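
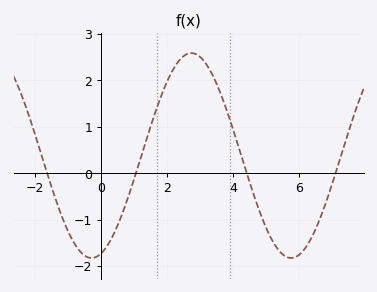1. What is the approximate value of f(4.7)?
-0.6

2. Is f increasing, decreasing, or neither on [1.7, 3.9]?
neither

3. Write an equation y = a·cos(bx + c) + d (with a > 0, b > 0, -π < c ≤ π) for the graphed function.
y = 2.21cos(1x - 2.8) + 0.38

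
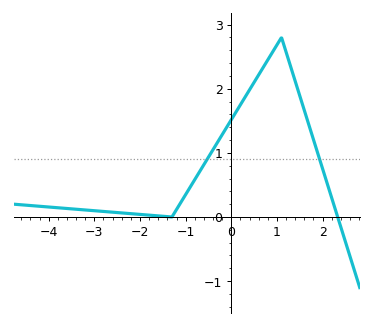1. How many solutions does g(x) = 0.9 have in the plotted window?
2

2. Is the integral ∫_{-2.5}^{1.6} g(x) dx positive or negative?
positive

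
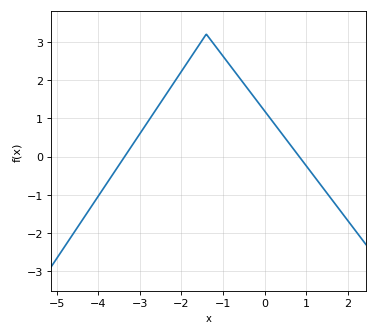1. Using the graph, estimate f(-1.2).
2.91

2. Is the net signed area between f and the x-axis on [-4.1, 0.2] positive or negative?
positive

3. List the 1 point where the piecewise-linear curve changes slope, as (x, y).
(-1.4, 3.2)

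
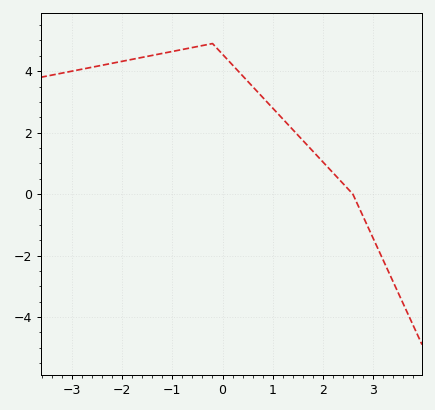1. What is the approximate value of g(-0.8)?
4.71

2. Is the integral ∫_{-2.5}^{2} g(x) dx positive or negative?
positive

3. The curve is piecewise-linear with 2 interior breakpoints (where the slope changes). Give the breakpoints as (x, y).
(-0.2, 4.9); (2.6, 0)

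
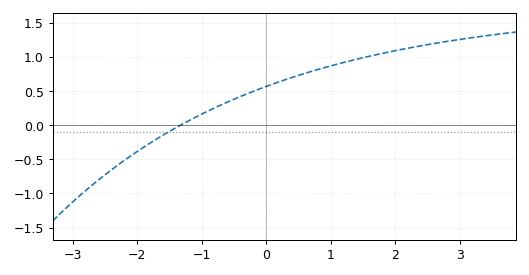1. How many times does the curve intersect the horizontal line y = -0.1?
1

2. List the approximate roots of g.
-1.3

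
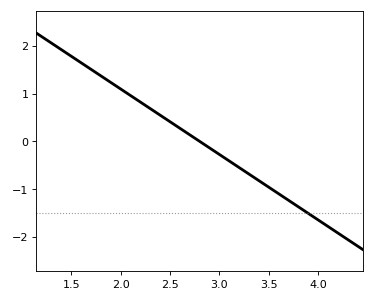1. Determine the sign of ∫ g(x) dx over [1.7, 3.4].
positive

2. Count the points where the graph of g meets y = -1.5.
1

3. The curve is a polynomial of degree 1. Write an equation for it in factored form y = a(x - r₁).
y = -1.37(x - 2.8)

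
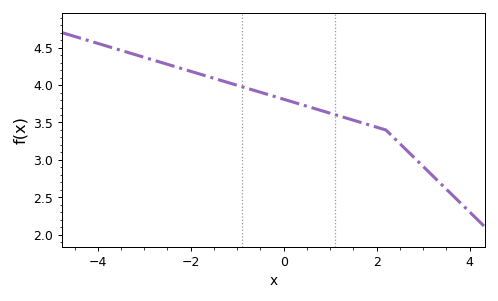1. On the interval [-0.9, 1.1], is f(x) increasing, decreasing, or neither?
decreasing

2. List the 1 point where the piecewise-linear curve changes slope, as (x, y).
(2.2, 3.4)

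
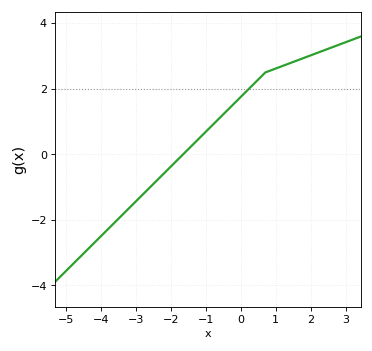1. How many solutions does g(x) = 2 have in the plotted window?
1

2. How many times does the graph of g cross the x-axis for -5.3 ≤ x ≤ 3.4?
1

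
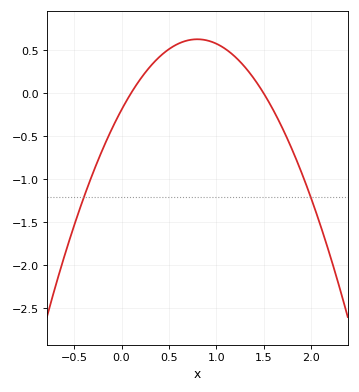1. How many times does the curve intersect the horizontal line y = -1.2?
2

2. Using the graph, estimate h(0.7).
0.614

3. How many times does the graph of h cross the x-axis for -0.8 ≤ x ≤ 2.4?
2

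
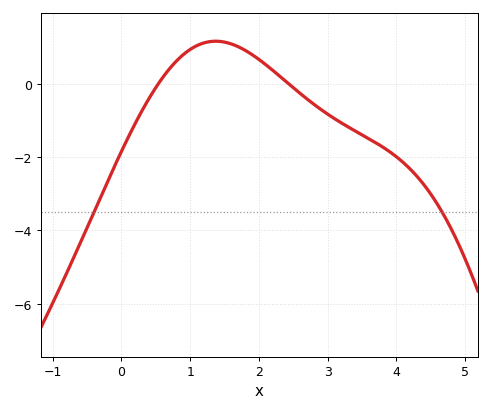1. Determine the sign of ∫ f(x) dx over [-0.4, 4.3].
negative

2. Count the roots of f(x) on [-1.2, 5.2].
2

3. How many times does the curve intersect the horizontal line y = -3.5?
2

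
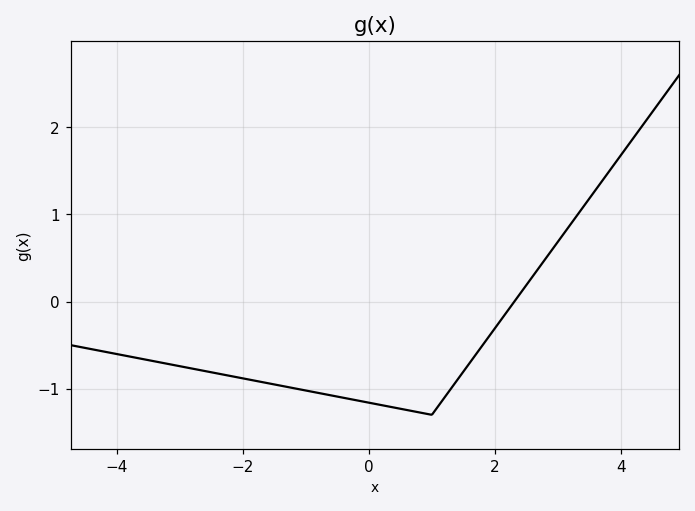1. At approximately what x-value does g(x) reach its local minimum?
1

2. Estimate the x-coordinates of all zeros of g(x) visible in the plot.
2.4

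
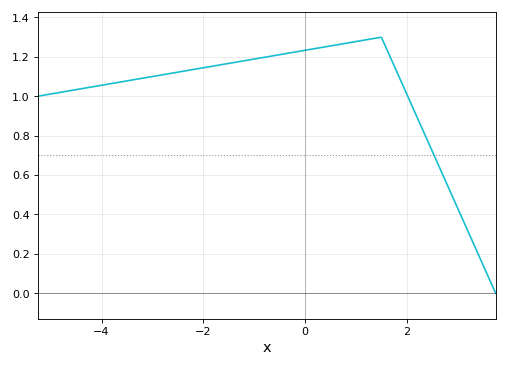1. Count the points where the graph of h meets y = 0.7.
1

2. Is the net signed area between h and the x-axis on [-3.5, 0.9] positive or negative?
positive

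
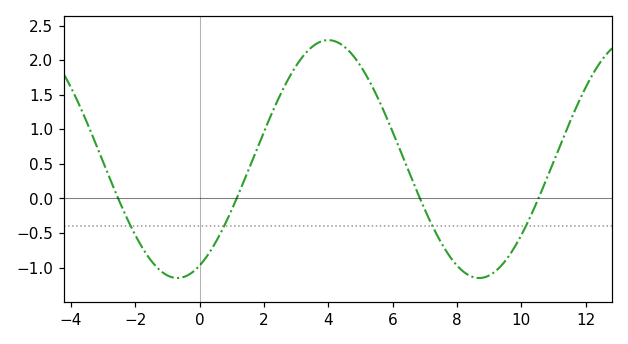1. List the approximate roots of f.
-2.53, 1.15, 6.85, 10.5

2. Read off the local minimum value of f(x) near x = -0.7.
-1.15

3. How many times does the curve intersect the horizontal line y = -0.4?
4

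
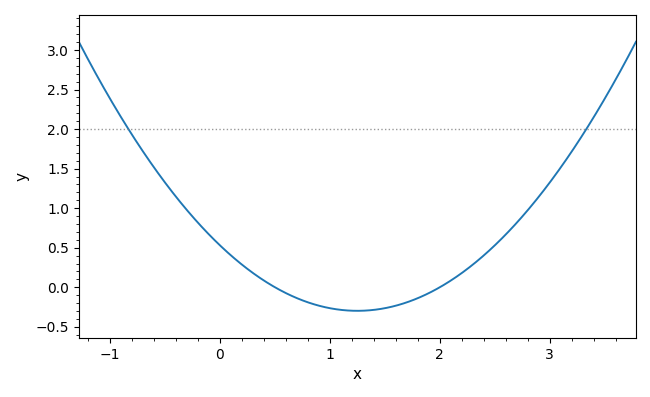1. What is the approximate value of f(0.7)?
-0.15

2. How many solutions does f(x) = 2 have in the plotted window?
2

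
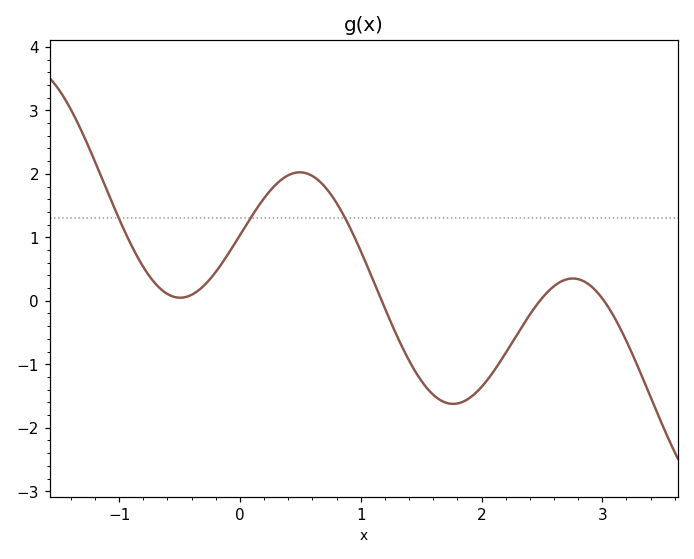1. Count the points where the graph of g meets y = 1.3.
3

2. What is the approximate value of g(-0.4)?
0.095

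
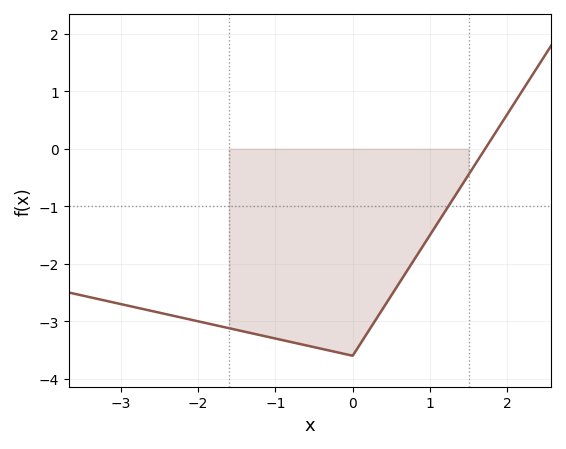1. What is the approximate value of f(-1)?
-3.3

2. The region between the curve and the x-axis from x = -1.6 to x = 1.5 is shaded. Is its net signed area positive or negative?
negative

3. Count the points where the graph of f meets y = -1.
1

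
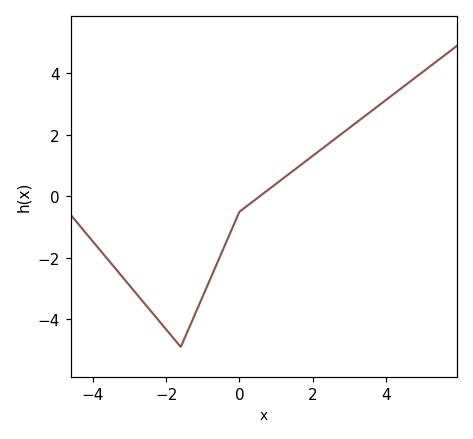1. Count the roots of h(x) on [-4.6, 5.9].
1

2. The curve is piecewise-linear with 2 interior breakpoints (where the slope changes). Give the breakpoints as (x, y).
(-1.6, -4.9); (0, -0.5)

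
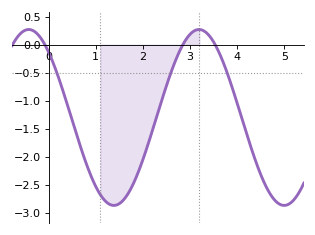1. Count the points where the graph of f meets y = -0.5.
3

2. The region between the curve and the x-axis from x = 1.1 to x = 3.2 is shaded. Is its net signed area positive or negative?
negative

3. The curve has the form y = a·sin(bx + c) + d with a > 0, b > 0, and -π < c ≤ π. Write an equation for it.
y = 1.57sin(1.74x + 2.3) - 1.3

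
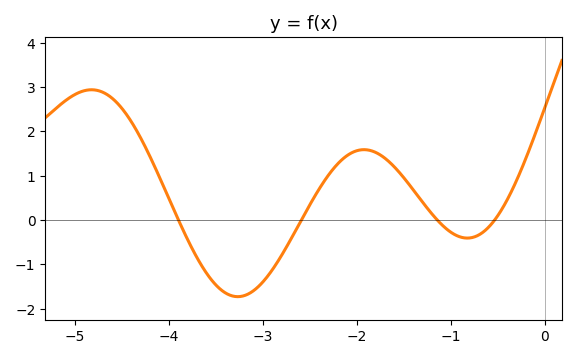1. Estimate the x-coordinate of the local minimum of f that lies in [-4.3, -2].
-3.27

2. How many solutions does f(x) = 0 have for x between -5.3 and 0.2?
4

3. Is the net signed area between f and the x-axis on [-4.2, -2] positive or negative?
negative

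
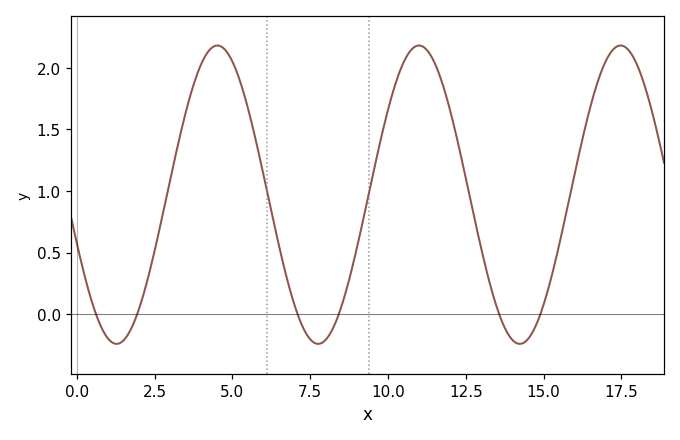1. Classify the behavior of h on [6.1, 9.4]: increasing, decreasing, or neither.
neither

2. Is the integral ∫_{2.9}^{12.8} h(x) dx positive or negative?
positive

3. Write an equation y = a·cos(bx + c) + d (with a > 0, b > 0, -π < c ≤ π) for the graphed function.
y = 1.21cos(0.97x + 1.9) + 0.97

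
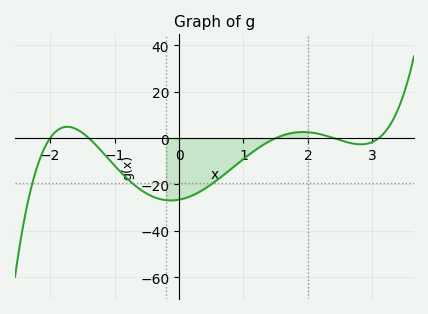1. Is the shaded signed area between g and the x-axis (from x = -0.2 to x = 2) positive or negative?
negative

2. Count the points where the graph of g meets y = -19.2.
3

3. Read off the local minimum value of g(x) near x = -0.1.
-26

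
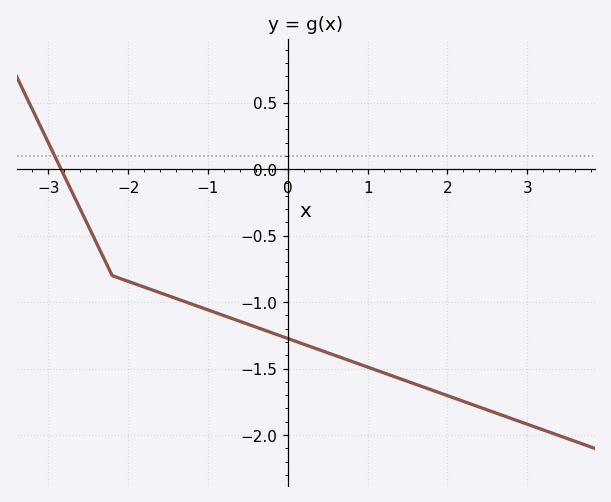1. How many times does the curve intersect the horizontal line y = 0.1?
1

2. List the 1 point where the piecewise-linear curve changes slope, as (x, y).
(-2.2, -0.8)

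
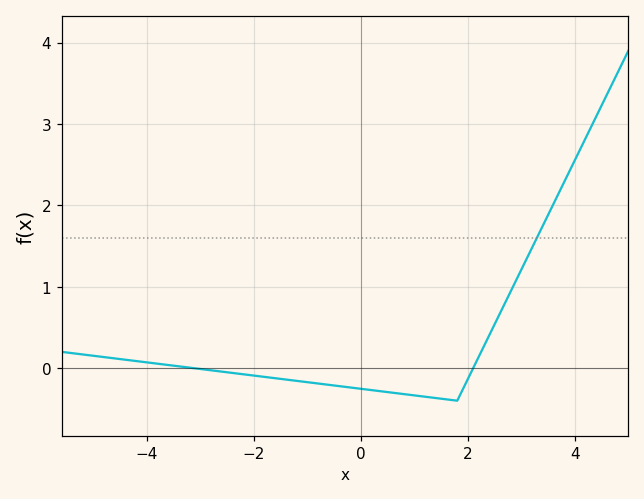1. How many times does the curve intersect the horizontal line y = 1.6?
1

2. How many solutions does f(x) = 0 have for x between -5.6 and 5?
2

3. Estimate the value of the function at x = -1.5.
-0.1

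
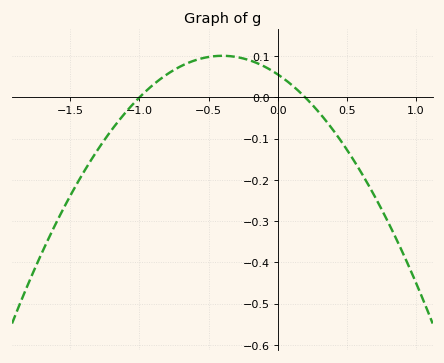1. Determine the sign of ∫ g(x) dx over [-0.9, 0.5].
positive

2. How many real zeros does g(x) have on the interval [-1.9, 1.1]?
2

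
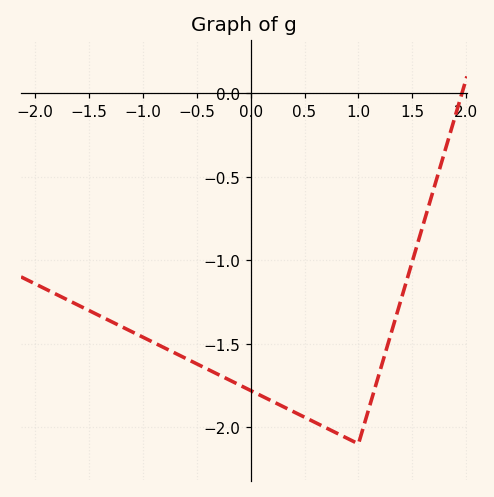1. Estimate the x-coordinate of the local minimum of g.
0.999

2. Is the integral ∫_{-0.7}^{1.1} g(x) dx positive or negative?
negative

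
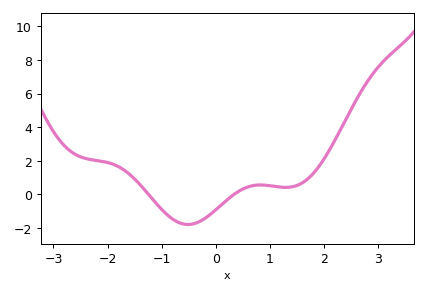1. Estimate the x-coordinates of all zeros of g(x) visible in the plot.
-1.2, 0.3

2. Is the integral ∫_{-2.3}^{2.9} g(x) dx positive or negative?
positive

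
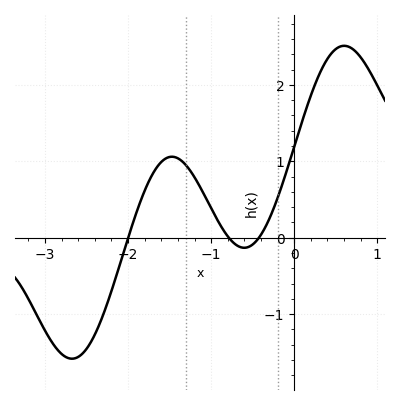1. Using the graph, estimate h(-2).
-0.004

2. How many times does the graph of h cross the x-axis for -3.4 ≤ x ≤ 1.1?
3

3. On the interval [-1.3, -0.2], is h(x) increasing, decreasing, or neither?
neither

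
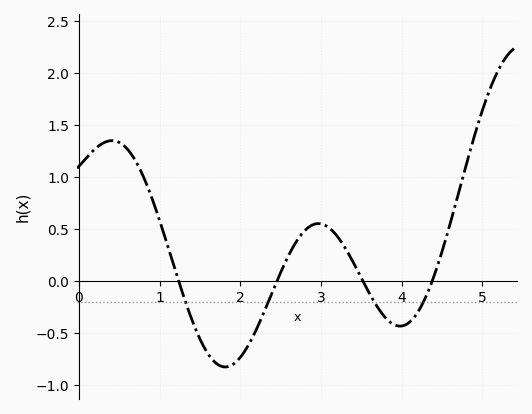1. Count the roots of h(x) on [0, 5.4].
4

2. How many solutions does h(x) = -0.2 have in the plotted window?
4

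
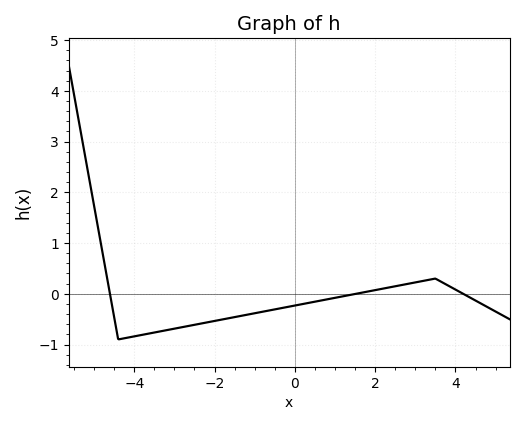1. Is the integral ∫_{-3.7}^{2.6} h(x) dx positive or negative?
negative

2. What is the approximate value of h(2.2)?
0.1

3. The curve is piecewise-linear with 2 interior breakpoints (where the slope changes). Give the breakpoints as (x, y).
(-4.4, -0.9); (3.5, 0.3)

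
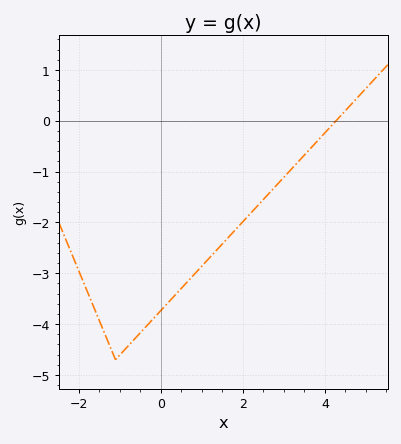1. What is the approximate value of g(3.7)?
-0.503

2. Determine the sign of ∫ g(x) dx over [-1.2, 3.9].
negative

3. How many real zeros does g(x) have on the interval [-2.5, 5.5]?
1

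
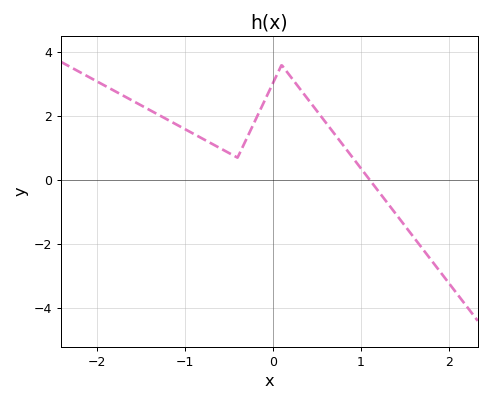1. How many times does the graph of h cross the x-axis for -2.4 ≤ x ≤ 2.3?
1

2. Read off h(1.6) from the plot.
-1.8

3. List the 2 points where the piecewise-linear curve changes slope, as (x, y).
(-0.4, 0.7); (0.1, 3.6)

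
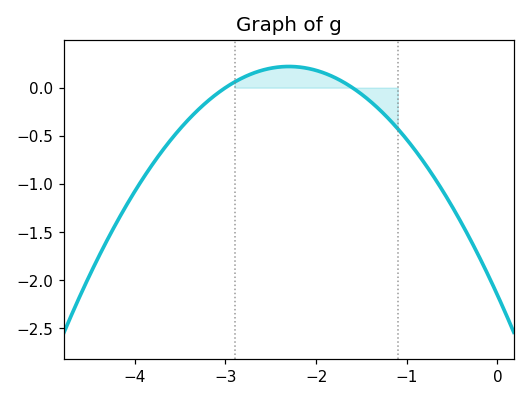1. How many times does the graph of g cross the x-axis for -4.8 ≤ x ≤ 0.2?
2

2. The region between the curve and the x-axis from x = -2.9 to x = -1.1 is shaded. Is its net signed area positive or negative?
positive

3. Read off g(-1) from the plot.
-0.55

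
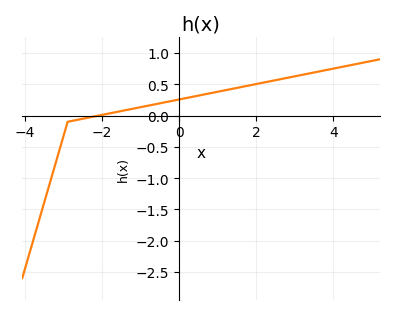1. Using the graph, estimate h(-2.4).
-0.038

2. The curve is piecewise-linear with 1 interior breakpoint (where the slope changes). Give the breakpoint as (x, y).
(-2.9, -0.1)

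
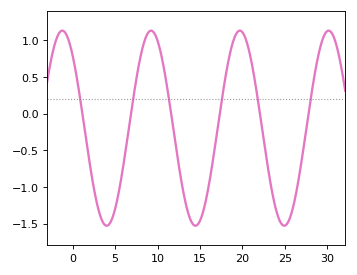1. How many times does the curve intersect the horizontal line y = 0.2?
6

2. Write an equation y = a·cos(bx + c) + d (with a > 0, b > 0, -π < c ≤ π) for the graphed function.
y = 1.33cos(0.6x + 0.742) - 0.2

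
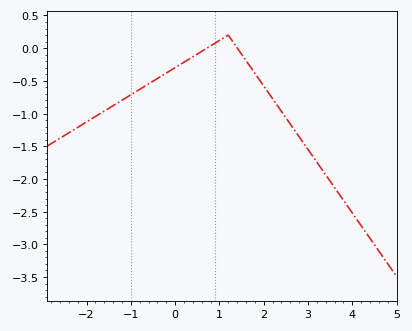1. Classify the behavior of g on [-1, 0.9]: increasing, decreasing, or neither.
increasing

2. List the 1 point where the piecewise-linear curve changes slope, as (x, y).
(1.2, 0.2)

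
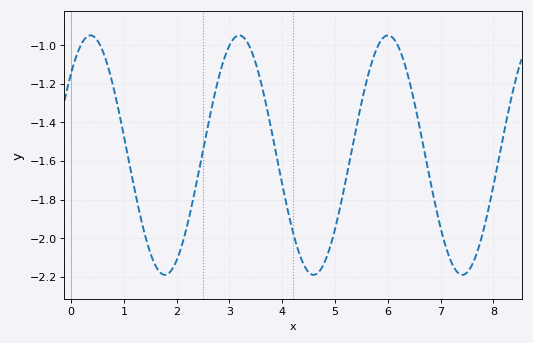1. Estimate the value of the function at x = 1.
-1.47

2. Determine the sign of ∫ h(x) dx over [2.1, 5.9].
negative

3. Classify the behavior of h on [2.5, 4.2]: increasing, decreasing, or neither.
neither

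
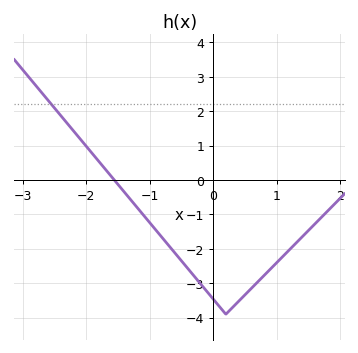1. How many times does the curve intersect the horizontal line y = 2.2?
1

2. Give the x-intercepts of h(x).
-1.6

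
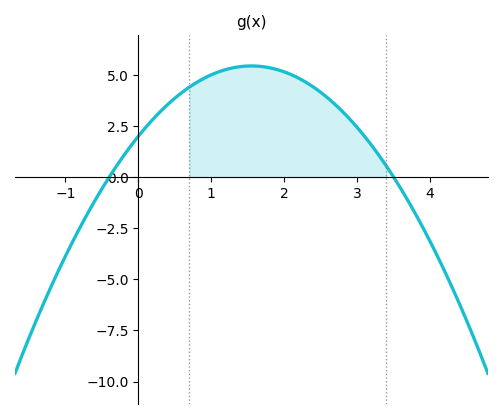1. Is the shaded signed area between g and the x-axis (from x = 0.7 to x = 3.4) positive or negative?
positive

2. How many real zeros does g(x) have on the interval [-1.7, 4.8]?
2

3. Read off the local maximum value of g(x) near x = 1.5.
5.4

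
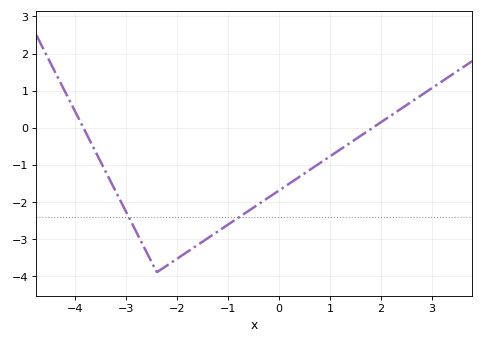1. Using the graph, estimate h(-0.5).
-2.2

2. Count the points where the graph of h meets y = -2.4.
2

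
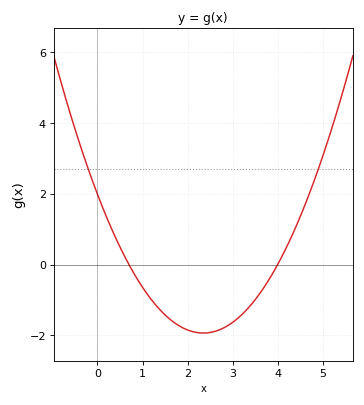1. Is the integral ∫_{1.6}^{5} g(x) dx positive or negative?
negative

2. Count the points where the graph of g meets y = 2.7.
2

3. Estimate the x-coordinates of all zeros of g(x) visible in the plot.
0.7, 4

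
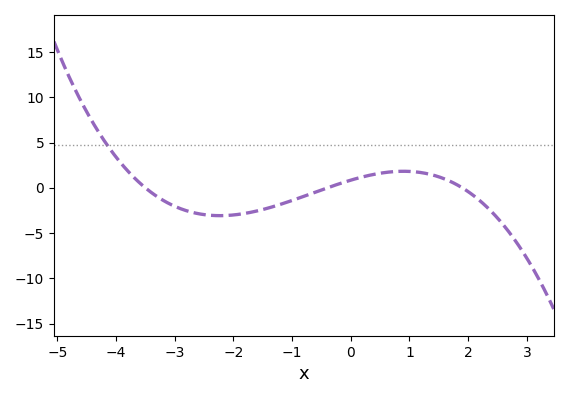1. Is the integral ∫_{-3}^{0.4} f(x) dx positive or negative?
negative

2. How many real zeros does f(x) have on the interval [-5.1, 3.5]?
3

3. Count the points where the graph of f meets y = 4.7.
1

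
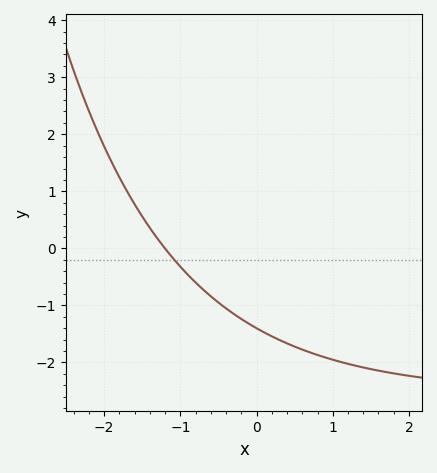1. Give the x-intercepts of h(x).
-1.2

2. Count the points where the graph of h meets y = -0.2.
1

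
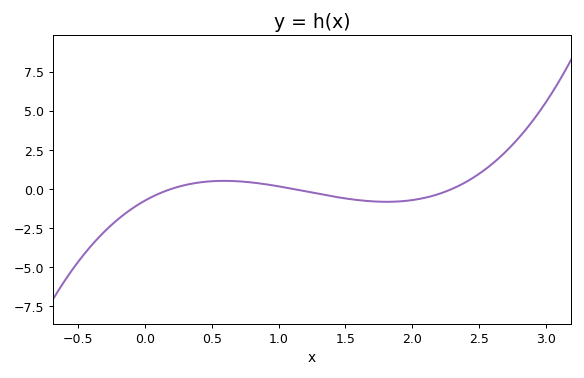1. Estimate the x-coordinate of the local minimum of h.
1.81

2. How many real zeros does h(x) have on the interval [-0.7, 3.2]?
3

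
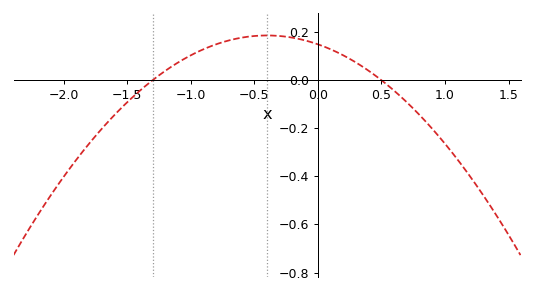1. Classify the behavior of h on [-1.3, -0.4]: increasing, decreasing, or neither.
increasing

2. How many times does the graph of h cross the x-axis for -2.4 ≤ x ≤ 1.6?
2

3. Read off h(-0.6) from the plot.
0.177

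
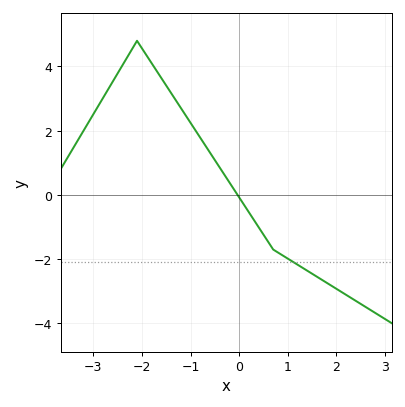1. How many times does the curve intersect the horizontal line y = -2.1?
1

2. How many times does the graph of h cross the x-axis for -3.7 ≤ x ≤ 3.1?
1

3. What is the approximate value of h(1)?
-2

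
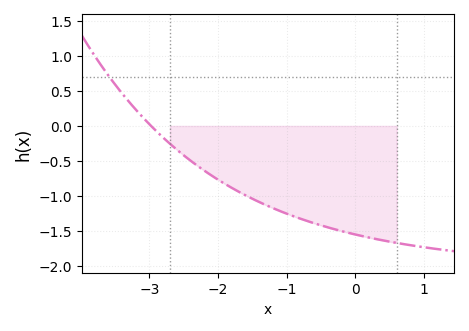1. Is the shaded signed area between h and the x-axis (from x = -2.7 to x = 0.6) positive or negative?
negative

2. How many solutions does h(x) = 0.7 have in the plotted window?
1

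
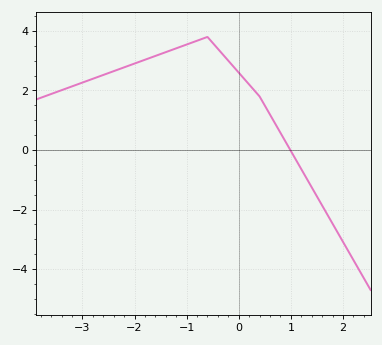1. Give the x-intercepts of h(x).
0.99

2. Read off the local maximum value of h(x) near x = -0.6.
3.8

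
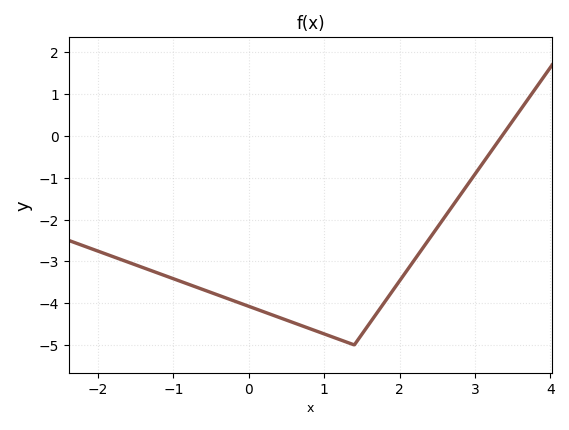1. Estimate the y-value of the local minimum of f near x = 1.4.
-5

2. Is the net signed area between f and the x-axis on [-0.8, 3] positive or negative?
negative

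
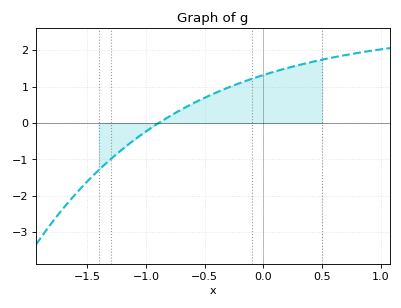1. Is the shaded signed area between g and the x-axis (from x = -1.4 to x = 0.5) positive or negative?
positive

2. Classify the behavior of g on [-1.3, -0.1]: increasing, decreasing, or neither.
increasing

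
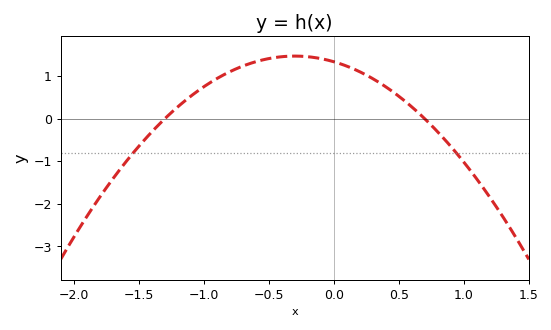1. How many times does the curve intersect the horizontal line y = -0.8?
2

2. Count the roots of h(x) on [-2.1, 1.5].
2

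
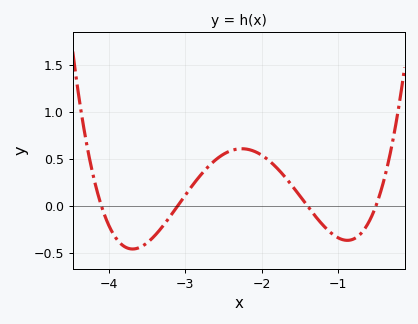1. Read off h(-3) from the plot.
0.1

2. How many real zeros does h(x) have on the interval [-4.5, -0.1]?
4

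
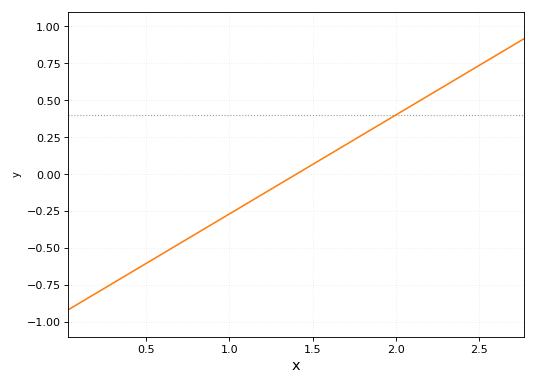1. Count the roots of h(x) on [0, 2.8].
1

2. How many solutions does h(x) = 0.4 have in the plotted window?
1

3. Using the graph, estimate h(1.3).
-0.067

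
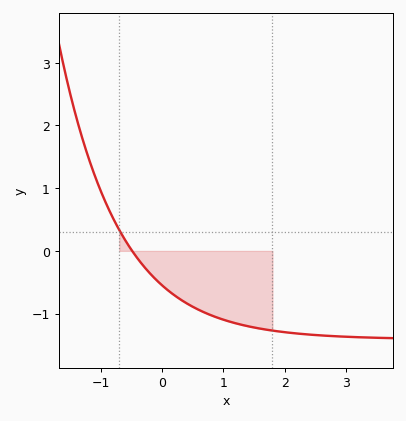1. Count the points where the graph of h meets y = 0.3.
1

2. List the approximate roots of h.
-0.49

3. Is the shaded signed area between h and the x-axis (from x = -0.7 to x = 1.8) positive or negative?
negative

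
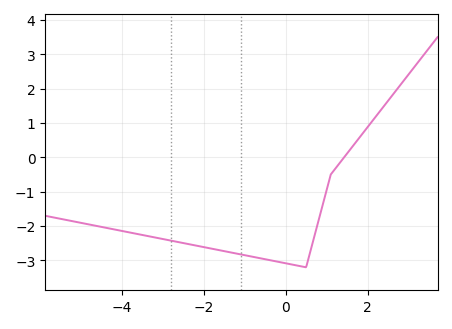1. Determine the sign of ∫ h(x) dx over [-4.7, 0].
negative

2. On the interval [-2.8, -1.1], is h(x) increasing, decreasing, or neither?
decreasing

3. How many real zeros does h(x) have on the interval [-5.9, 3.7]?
1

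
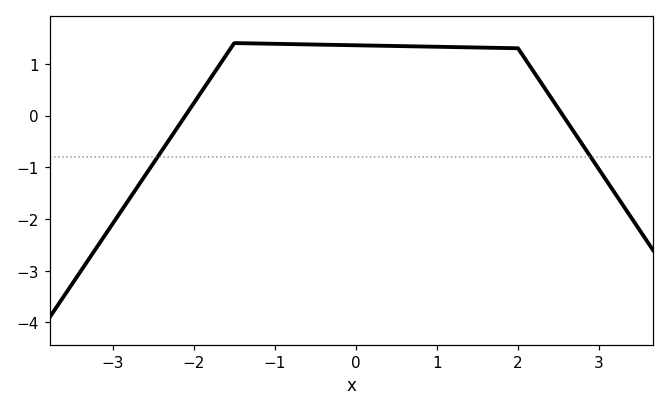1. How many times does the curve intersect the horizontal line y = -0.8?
2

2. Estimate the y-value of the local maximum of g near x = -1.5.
1.4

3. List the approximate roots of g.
-2.1, 2.6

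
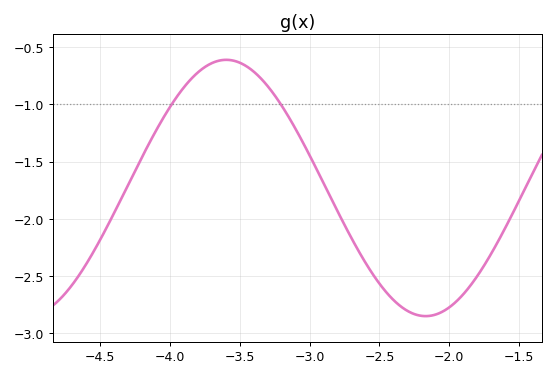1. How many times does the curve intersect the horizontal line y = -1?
2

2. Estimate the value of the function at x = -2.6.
-2.4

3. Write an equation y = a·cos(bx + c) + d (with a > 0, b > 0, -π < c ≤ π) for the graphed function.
y = 1.12cos(2.2x + 1.6) - 1.73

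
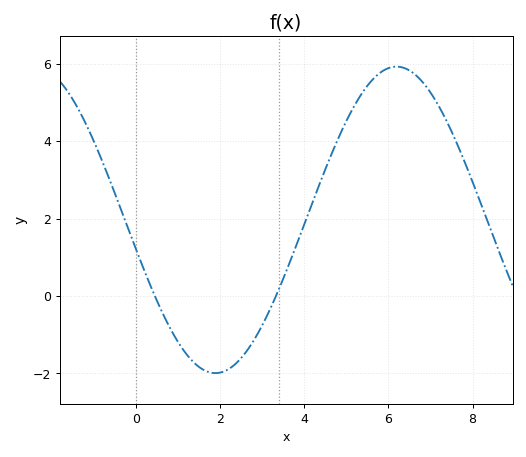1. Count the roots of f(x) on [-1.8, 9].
2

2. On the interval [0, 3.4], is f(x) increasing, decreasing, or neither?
neither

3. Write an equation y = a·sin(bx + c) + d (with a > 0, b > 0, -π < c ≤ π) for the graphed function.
y = 3.96sin(0.73x - 3) + 1.97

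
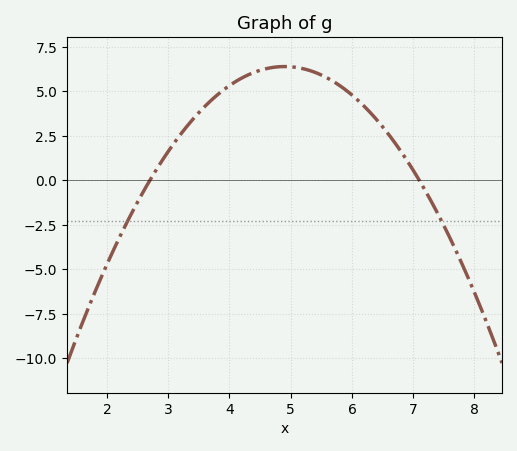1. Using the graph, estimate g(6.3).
3.8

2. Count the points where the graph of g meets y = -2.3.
2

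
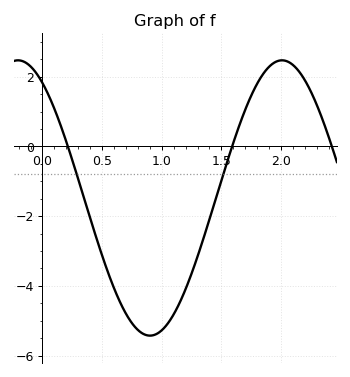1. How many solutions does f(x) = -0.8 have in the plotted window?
2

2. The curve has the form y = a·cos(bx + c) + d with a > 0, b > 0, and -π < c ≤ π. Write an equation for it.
y = 3.95cos(2.84x + 0.582) - 1.48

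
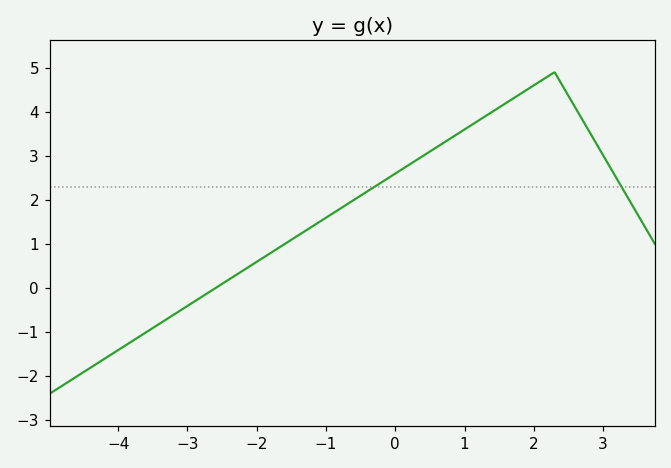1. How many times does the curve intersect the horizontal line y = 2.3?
2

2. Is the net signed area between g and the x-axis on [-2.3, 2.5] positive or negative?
positive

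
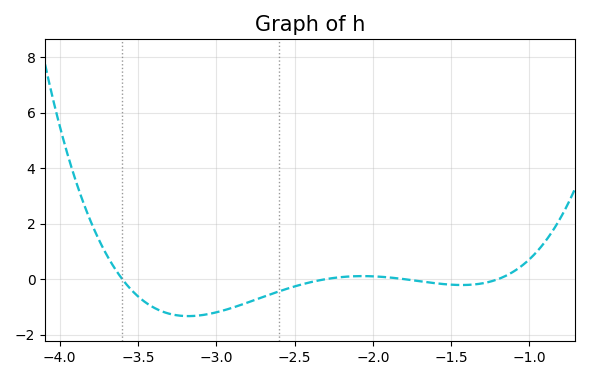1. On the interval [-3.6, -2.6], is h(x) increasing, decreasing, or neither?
neither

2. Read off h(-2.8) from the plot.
-0.8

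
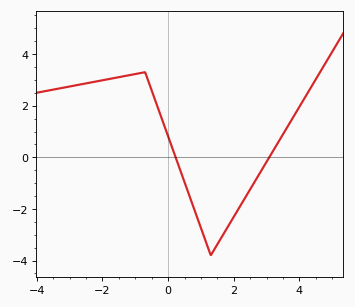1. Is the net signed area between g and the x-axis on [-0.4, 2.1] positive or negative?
negative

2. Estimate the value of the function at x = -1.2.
3.2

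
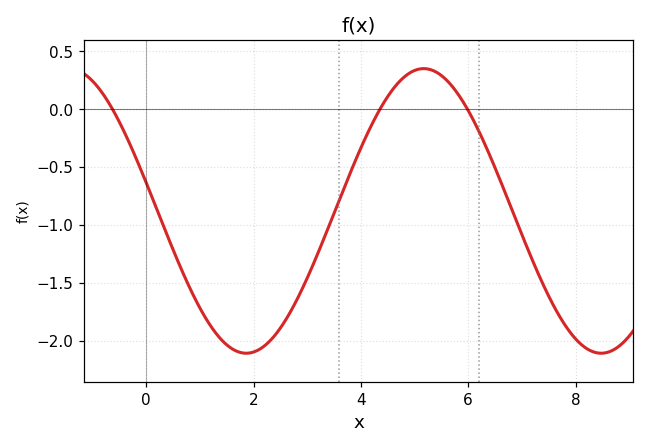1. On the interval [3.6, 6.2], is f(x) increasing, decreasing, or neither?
neither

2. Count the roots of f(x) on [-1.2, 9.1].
3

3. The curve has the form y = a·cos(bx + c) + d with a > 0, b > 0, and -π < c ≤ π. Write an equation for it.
y = 1.23cos(0.95x + 1.37) - 0.88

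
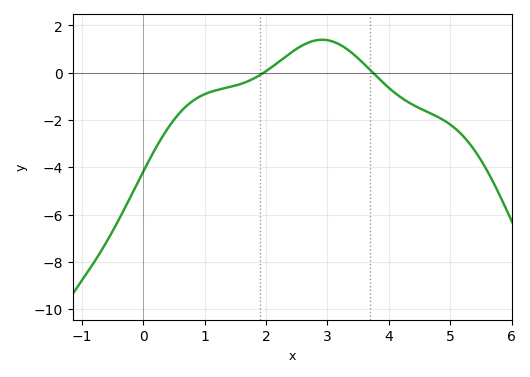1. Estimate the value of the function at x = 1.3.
-0.6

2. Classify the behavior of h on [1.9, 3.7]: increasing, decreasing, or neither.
neither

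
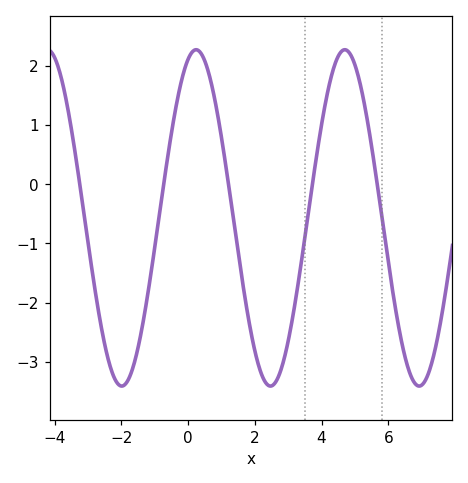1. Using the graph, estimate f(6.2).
-2.05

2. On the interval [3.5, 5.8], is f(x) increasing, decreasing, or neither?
neither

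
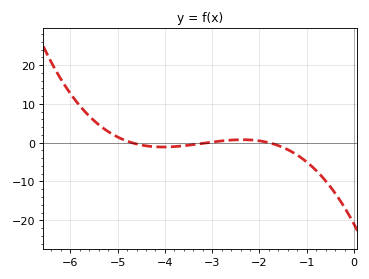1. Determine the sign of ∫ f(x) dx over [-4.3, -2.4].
negative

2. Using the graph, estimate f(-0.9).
-6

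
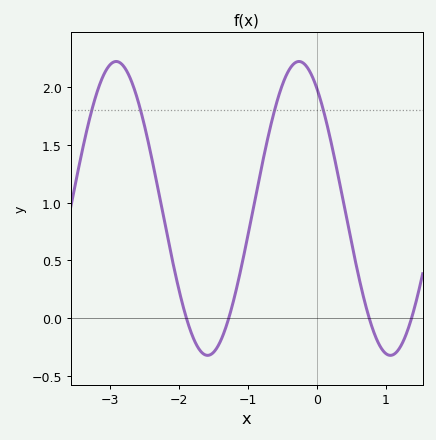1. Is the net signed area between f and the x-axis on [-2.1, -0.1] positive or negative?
positive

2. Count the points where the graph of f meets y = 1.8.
4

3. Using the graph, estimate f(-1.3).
-0.037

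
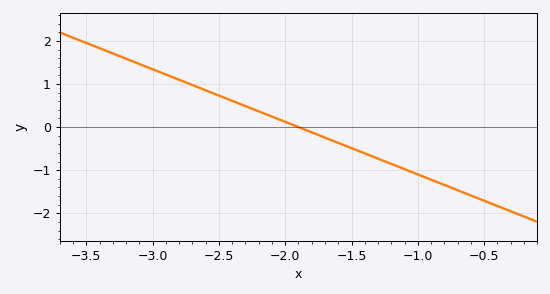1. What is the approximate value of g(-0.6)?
-1.59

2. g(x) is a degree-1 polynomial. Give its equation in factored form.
y = -1.22(x + 1.9)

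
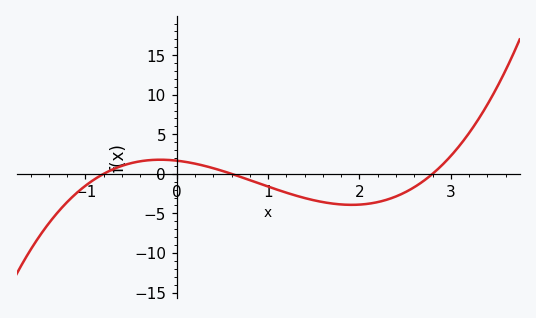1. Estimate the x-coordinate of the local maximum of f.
-0.181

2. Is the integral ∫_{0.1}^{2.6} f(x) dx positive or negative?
negative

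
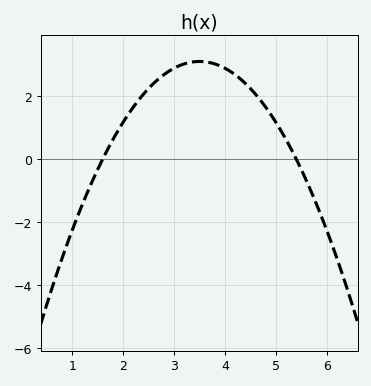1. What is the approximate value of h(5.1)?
0.903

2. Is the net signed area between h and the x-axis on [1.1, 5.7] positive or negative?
positive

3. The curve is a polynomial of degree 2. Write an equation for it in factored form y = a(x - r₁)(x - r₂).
y = -0.86(x - 1.6)(x - 5.4)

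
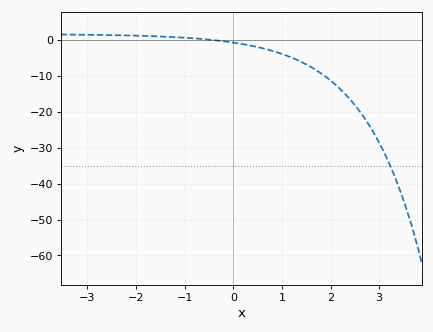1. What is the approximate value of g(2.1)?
-12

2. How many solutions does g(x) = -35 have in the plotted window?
1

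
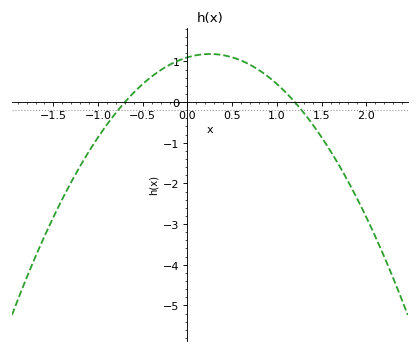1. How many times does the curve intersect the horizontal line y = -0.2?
2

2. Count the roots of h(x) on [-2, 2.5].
2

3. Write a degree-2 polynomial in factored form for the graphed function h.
y = -1.31(x + 0.7)(x - 1.2)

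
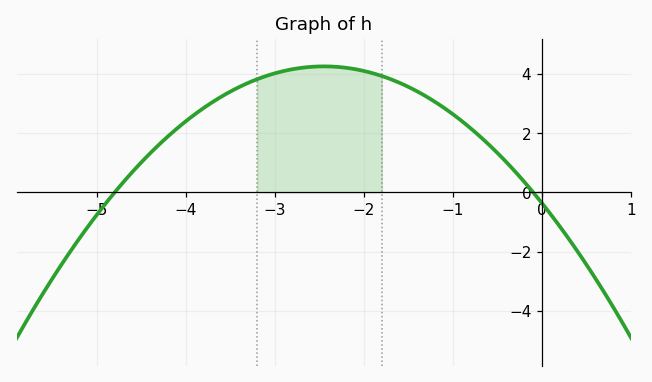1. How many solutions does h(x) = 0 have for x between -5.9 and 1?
2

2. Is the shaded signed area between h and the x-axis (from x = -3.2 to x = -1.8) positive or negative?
positive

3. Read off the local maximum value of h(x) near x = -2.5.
4.25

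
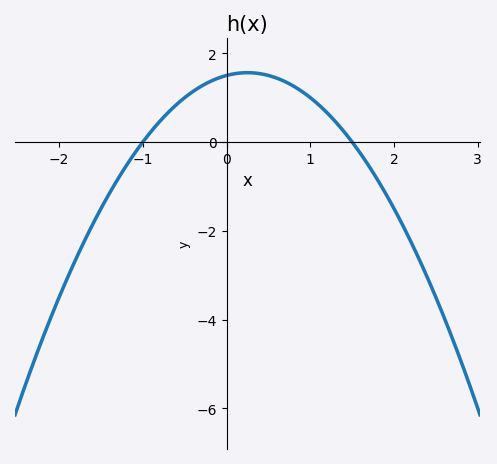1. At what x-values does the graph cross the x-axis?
-1, 1.5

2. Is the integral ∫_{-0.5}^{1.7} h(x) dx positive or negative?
positive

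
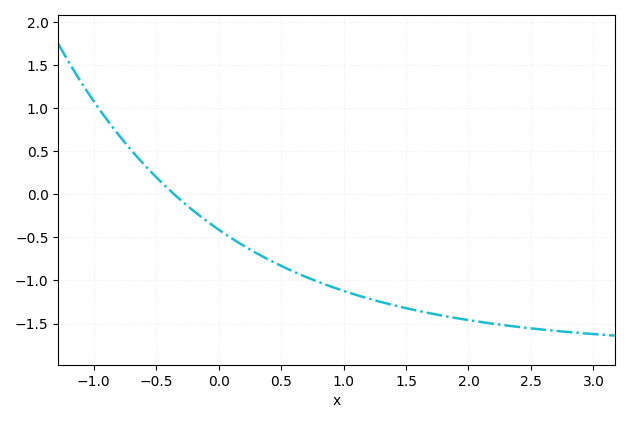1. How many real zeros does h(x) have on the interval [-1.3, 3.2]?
1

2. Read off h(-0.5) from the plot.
0.2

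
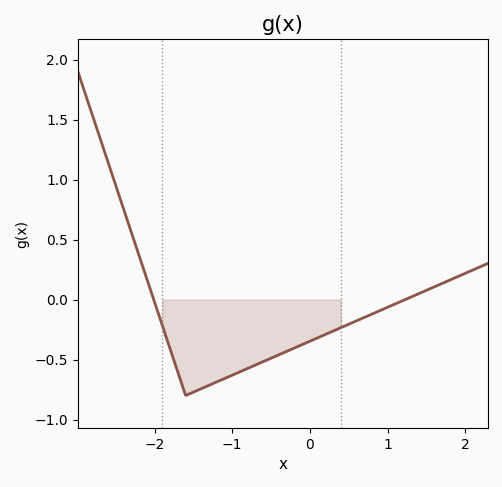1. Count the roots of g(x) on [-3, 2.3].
2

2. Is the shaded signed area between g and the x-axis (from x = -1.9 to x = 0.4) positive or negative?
negative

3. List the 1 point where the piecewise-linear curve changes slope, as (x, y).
(-1.6, -0.8)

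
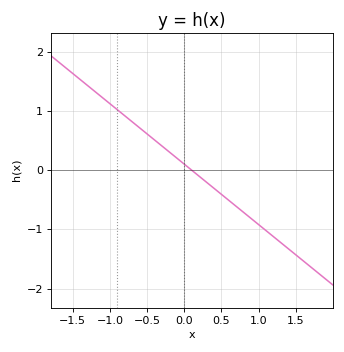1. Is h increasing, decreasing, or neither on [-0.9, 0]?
decreasing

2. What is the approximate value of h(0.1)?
0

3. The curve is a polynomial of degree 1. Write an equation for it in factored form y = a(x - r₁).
y = -1.02(x - 0.1)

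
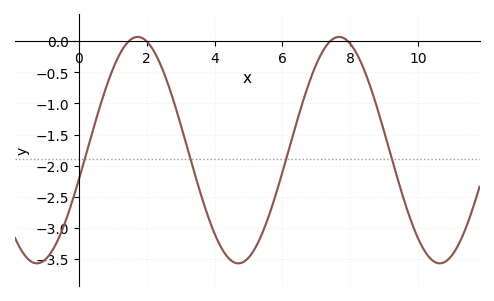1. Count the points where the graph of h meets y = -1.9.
4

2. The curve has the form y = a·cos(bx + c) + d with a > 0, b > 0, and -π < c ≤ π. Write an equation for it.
y = 1.82cos(1.06x - 1.84) - 1.75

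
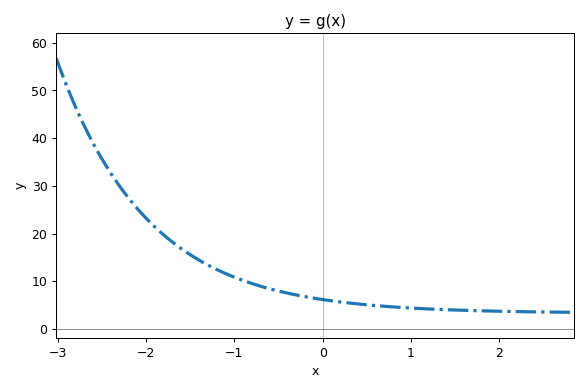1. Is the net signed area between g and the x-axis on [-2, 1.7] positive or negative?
positive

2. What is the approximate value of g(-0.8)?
10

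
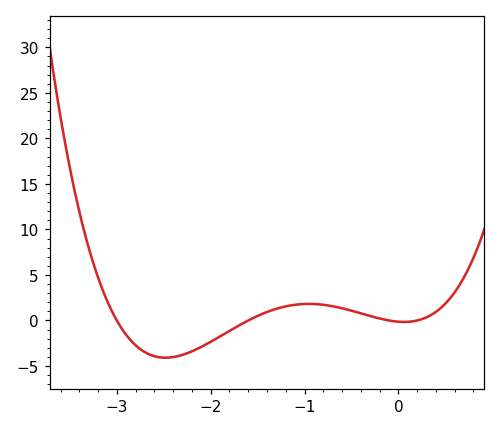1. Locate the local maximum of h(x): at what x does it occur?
-0.955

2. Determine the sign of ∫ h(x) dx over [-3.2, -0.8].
negative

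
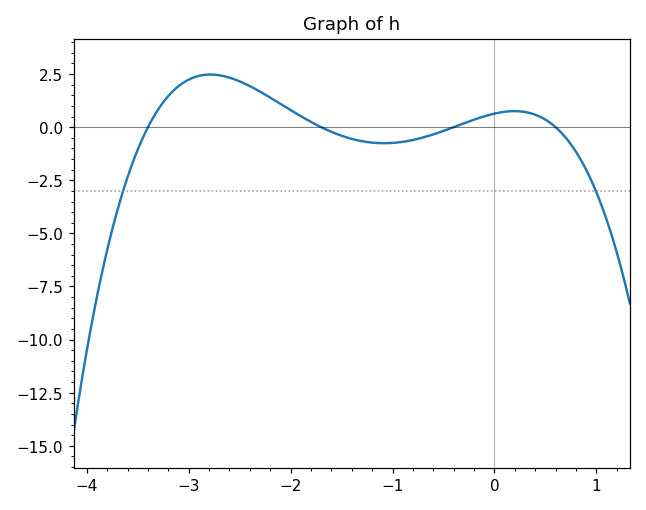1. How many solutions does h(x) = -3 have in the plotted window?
2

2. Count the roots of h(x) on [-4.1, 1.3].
4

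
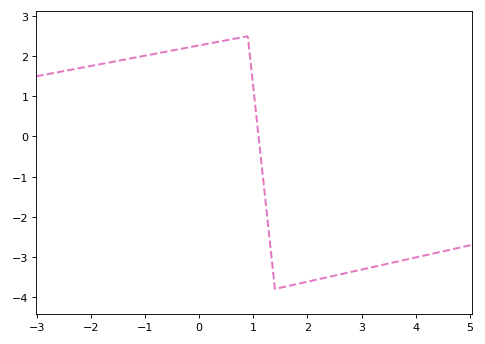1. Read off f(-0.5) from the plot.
2.1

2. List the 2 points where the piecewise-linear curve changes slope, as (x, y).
(0.9, 2.5); (1.4, -3.8)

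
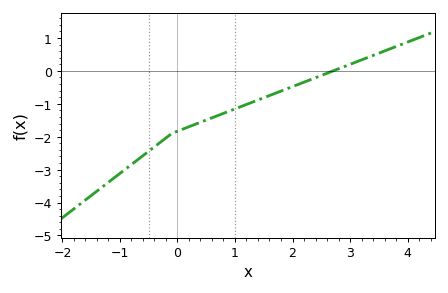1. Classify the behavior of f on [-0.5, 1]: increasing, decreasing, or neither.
increasing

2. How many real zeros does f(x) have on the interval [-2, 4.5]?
1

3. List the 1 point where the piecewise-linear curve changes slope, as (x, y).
(-0.1, -1.9)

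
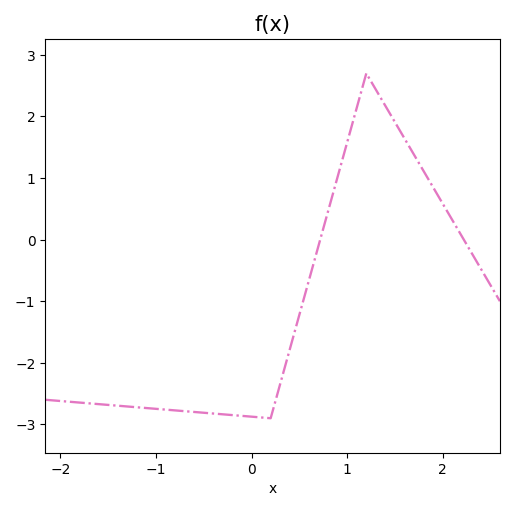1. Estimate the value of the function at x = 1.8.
1.1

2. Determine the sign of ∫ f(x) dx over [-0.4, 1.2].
negative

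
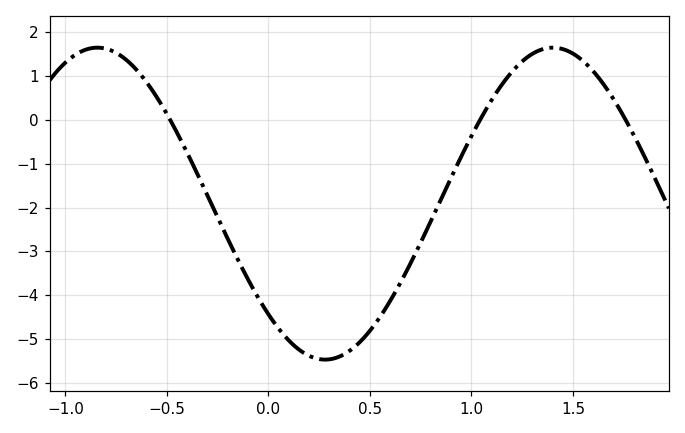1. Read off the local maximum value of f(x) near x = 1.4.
1.6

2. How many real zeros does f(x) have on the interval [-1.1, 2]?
3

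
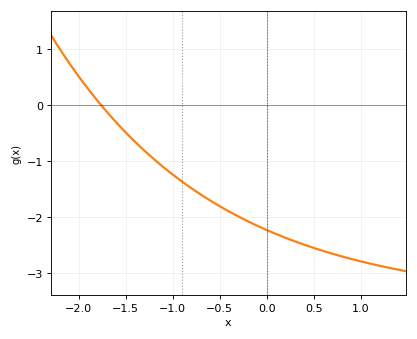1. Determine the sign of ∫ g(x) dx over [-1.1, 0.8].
negative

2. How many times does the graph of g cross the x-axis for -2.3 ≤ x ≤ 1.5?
1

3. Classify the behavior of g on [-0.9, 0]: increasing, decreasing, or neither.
decreasing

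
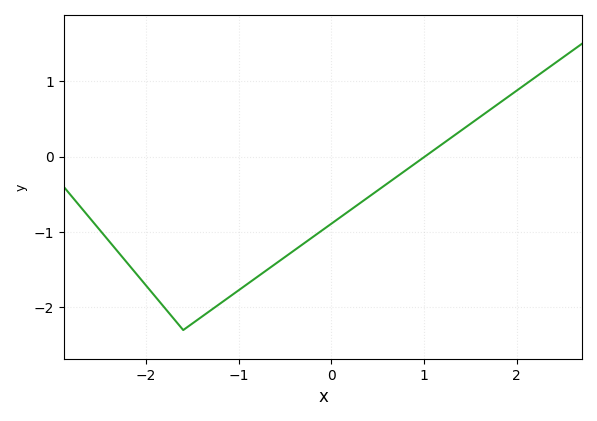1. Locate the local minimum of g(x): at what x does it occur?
-1.6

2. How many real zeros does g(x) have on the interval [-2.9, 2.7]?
1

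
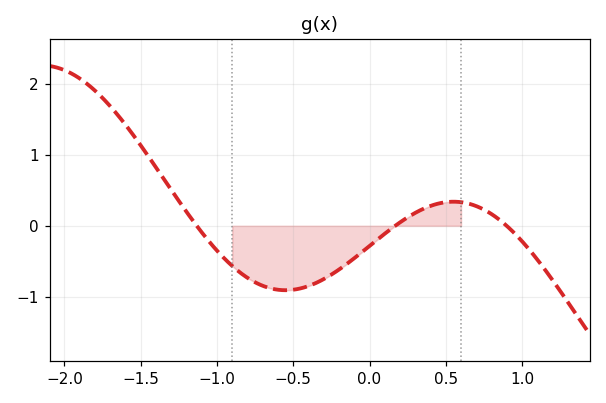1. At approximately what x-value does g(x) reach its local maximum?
0.55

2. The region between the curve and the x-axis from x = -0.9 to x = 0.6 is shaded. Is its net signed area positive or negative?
negative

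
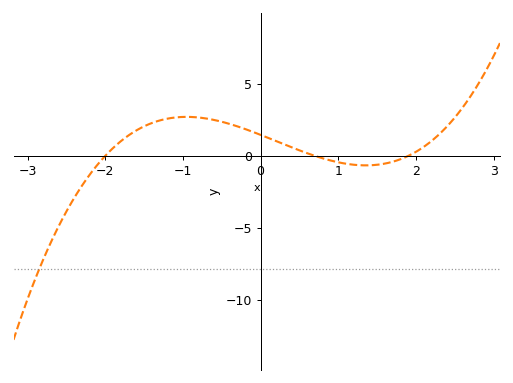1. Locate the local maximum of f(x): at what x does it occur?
-0.955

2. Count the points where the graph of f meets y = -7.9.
1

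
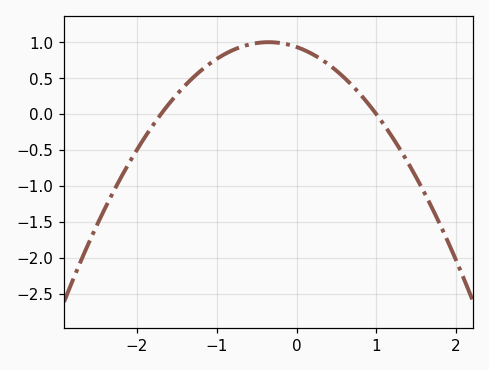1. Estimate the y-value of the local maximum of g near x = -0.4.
1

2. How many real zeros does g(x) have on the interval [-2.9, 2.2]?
2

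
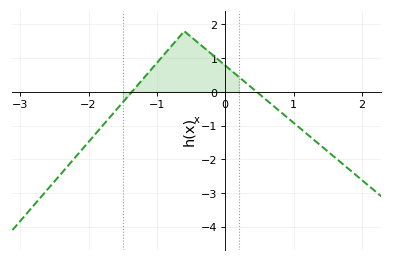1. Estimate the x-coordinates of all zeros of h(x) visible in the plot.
-1.37, 0.46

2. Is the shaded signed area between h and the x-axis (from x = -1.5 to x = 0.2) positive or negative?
positive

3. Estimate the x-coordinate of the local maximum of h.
-0.6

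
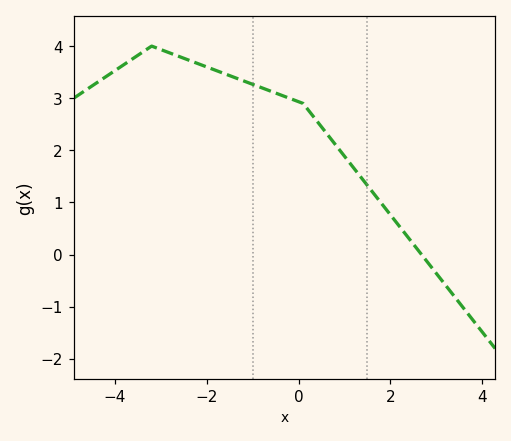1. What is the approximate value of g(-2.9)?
3.9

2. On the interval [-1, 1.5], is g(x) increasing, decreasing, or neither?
decreasing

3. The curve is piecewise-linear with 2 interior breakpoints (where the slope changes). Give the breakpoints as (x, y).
(-3.2, 4); (0.1, 2.9)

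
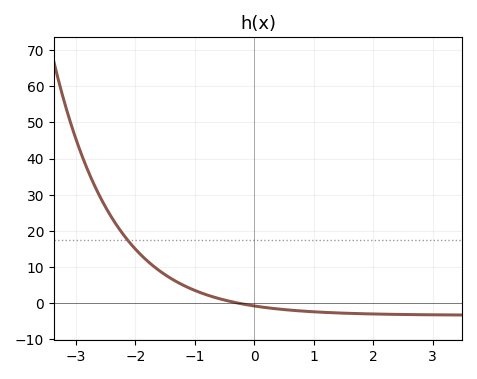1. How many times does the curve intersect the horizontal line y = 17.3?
1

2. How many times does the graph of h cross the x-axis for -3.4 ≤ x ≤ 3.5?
1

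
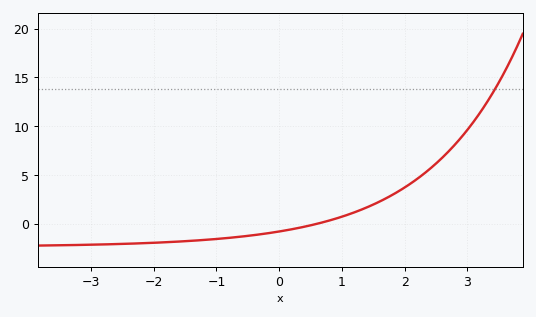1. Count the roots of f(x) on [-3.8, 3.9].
1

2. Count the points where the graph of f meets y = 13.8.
1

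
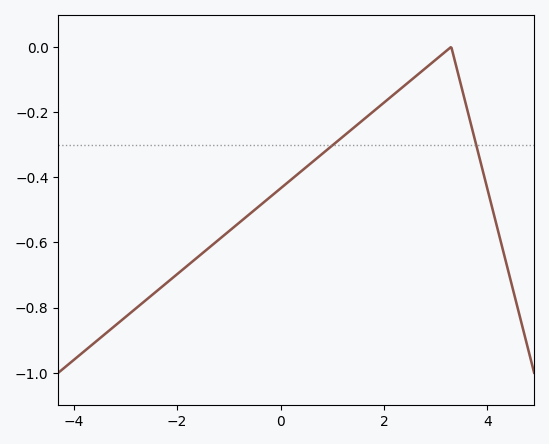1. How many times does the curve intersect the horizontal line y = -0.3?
2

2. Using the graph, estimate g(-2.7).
-0.78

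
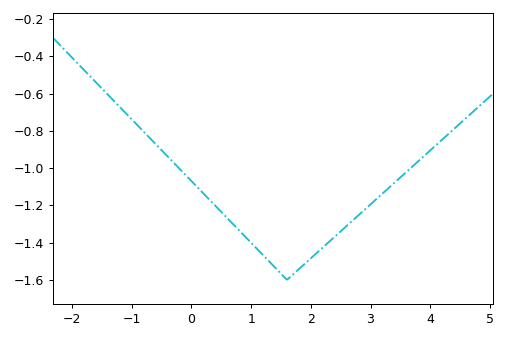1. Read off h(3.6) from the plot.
-1.02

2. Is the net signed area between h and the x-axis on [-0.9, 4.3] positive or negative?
negative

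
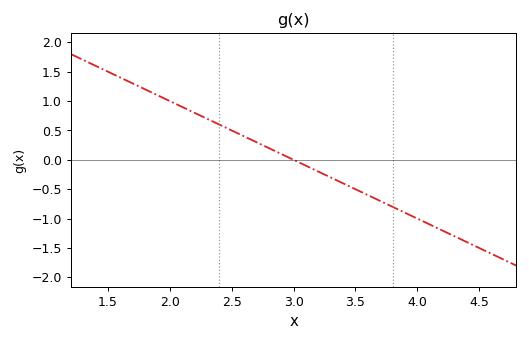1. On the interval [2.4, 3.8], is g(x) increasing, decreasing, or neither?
decreasing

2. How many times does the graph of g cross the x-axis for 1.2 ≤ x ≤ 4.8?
1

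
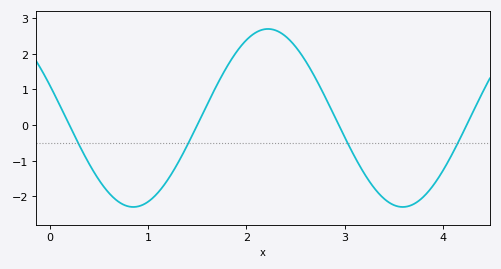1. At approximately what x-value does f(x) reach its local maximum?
2.2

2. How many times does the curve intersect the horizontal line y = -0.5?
4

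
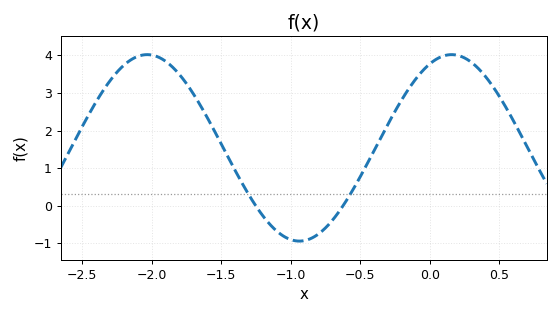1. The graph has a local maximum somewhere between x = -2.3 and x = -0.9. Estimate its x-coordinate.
-2.05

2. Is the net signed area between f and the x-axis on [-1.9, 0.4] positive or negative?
positive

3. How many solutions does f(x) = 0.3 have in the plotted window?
2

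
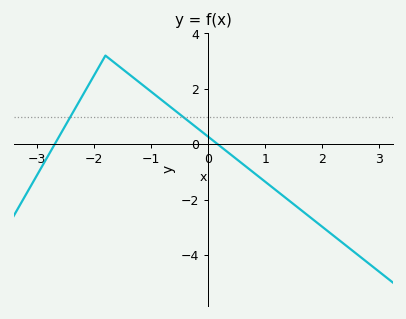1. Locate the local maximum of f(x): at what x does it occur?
-1.8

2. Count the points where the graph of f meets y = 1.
2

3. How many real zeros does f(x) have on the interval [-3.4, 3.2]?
2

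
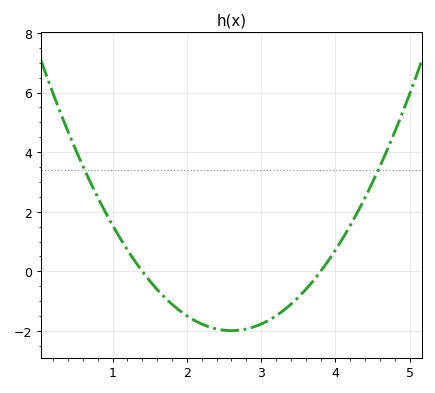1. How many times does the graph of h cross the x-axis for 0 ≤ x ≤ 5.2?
2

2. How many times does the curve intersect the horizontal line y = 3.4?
2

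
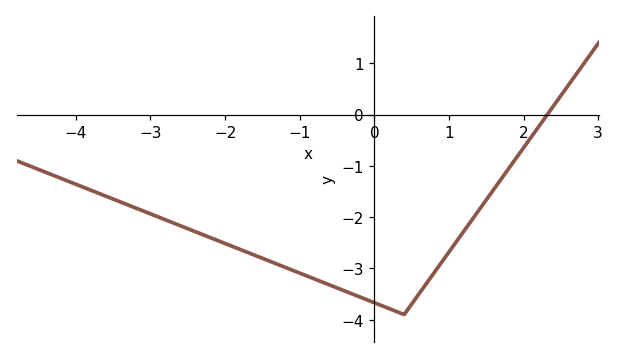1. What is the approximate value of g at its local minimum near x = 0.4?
-3.9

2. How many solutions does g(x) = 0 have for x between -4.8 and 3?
1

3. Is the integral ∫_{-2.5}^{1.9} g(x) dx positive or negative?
negative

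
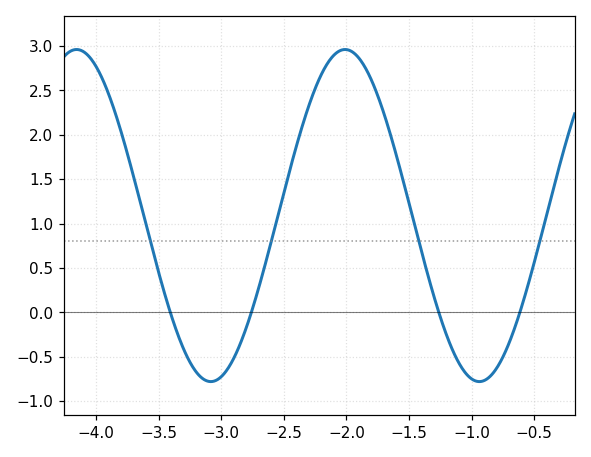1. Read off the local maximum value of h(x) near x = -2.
2.95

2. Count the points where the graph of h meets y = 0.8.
4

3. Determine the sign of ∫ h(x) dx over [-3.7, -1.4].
positive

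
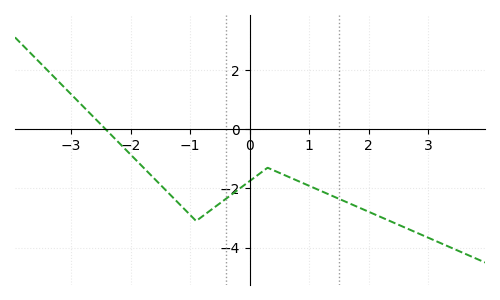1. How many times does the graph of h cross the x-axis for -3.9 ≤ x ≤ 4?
1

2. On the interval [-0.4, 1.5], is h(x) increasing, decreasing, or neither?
neither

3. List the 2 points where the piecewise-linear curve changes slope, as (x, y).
(-0.9, -3.1); (0.3, -1.3)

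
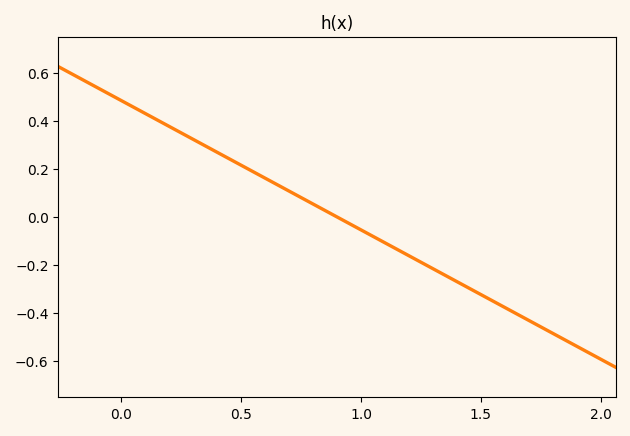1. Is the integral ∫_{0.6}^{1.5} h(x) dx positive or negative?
negative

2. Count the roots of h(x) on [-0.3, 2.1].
1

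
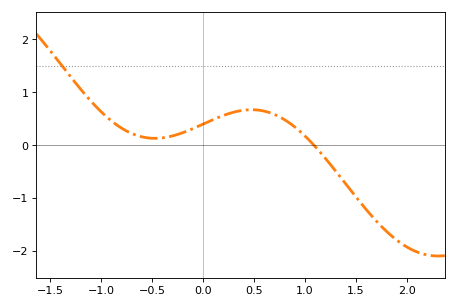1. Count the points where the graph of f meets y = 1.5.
1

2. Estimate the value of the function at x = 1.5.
-1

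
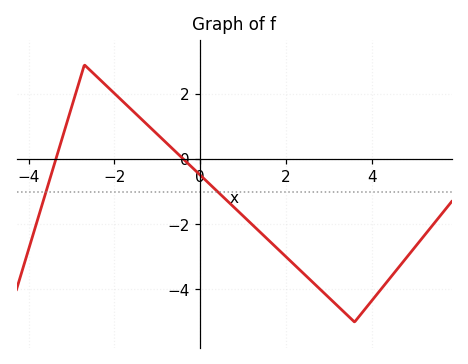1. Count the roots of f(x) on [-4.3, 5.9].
2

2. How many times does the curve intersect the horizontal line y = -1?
2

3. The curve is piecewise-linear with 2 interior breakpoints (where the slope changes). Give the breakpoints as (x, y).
(-2.7, 2.9); (3.6, -5)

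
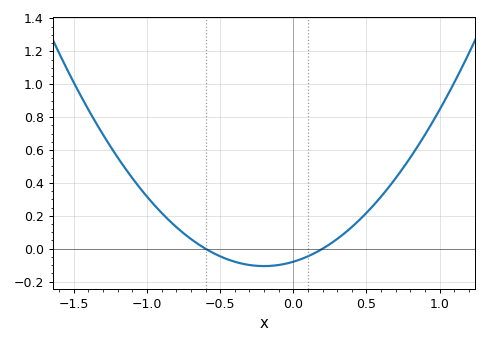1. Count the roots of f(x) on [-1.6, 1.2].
2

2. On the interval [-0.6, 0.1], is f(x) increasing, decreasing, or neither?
neither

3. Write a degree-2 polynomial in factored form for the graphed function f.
y = 0.66(x + 0.6)(x - 0.2)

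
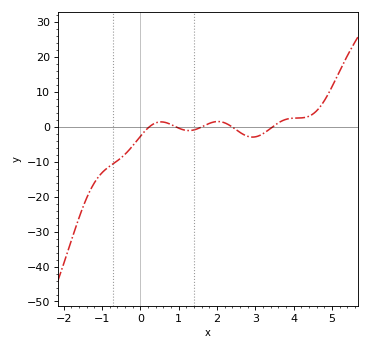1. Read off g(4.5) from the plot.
4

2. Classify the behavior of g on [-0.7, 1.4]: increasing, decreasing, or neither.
neither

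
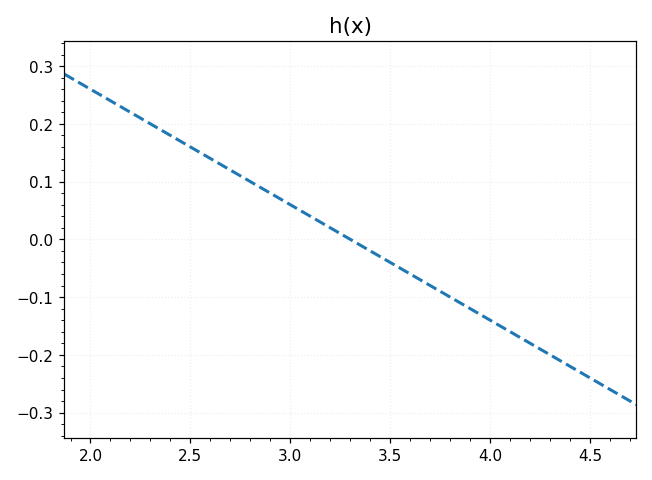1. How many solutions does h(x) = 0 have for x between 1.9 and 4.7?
1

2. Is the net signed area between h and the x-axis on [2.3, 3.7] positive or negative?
positive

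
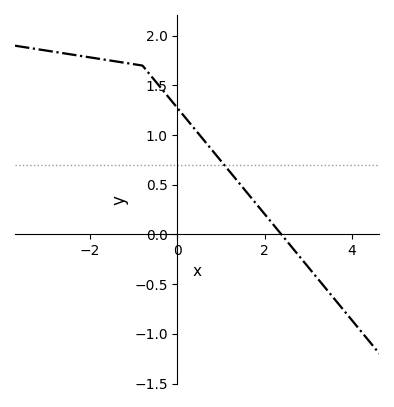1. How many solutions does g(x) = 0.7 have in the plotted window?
1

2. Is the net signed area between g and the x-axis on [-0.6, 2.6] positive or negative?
positive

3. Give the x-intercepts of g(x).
2.38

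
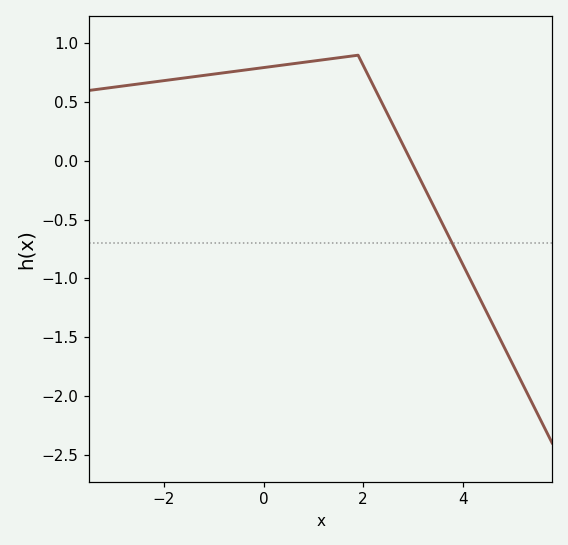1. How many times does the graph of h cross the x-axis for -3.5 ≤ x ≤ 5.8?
1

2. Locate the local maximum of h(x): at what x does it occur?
1.8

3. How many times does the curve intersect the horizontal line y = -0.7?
1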